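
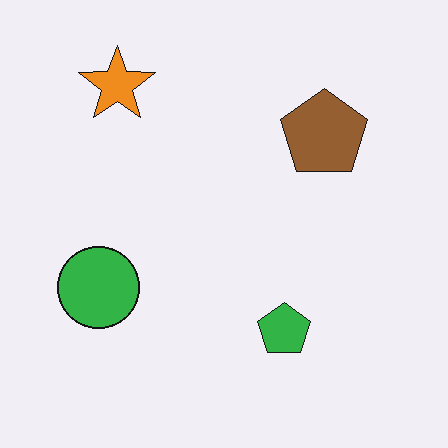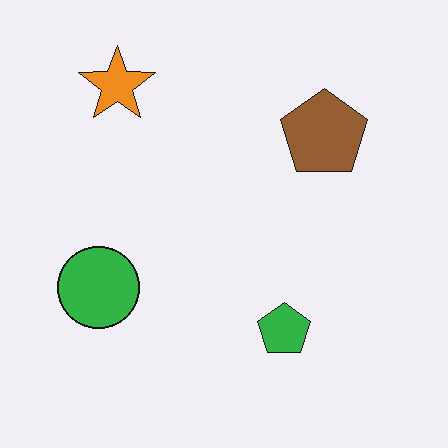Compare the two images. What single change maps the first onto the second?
The image was given moderate JPEG compression.

Blocky 8×8 compression artifacts appear around shape edges and the flat background shows ringing — characteristic JPEG degradation.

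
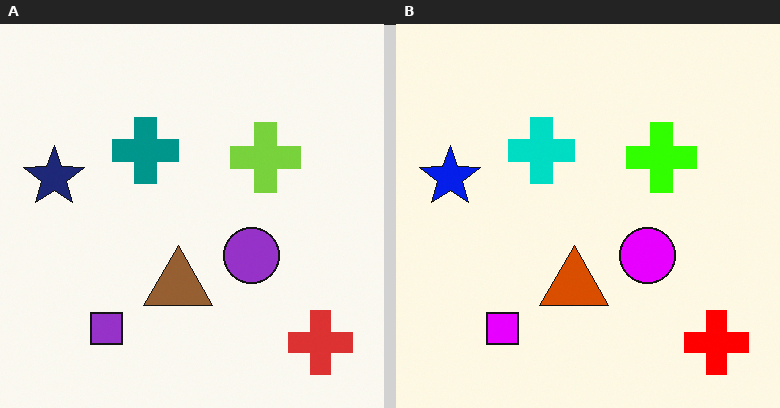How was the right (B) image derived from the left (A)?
It was heavily oversaturated.

All colors are more vivid — a global saturation change.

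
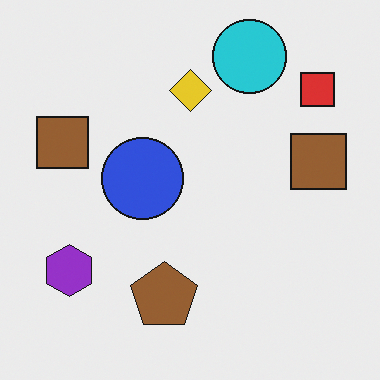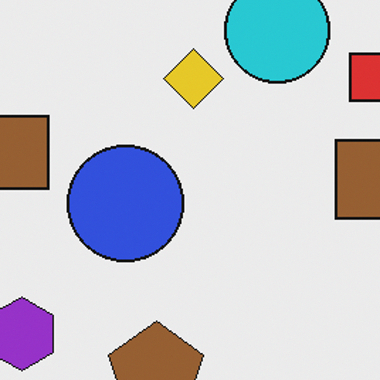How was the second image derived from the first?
Cropped to a modestly smaller region and rescaled.

The visible shapes are larger and the field of view is narrower; shapes near the original edges may be partly or wholly outside the frame — a crop-and-rescale.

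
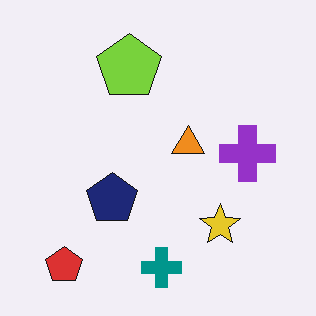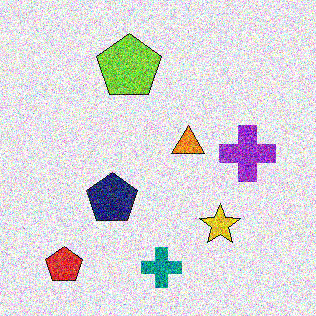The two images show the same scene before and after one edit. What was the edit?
The transformation is: degraded with strong gaussian noise.

Random speckle covers the whole image, including the flat background.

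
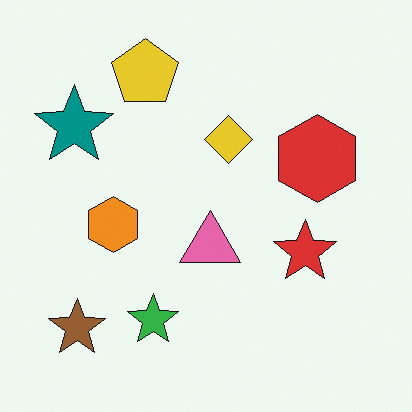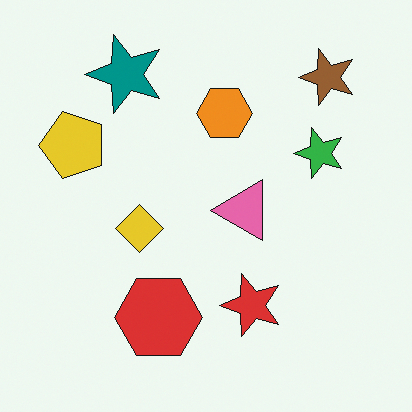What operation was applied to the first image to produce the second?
The image was transposed (reflected across the top-left ↔ bottom-right diagonal).

Shapes have swapped their row and column positions — what was in the top-right is now in the bottom-left — a diagonal reflection.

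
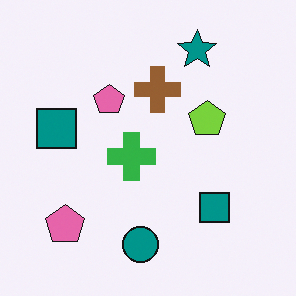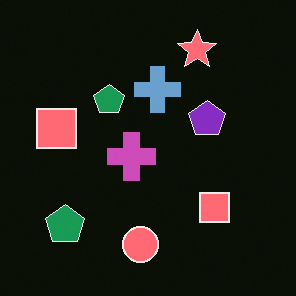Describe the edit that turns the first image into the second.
The second image is the first color-inverted (negative).

The light background has become dark and every shape's color is its complement — a photographic negative.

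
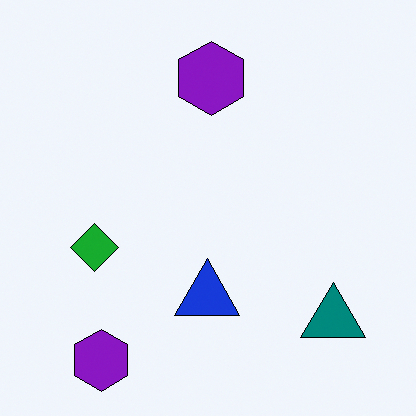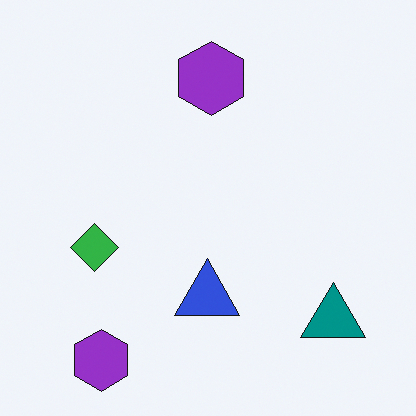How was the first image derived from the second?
Given slightly increased contrast.

Tones are pushed away from mid-grey across the whole image — a global contrast change.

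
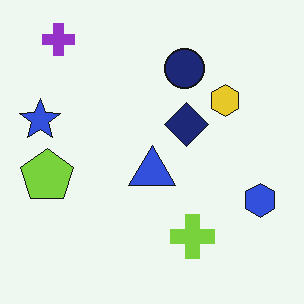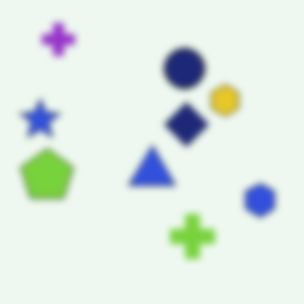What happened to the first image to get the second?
The transformation is: moderately blurred.

Shape edges and outlines are uniformly softened across the whole image.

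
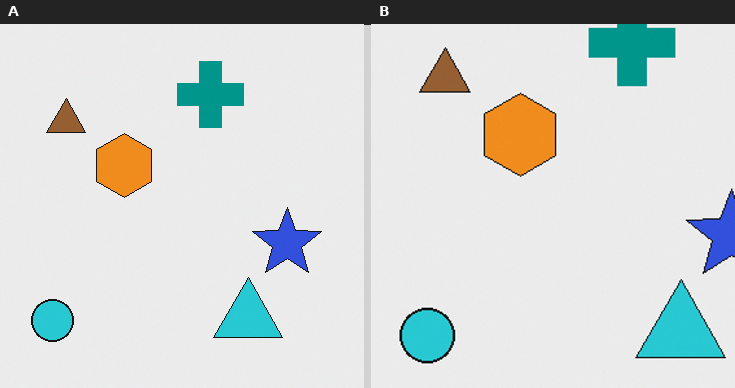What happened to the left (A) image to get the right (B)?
It was cropped slightly and scaled back up.

The visible shapes are larger and the field of view is narrower; shapes near the original edges may be partly or wholly outside the frame — a crop-and-rescale.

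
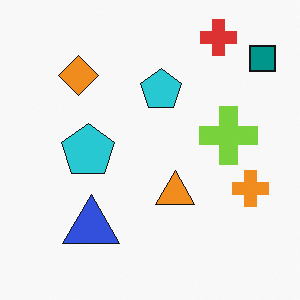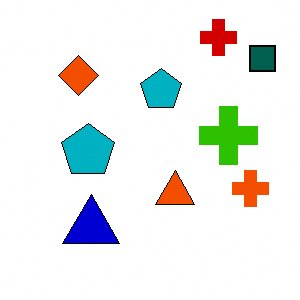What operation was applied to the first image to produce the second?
This is the original image given much higher contrast.

Tones are pushed away from mid-grey across the whole image — a global contrast change.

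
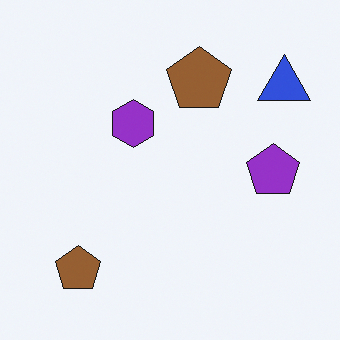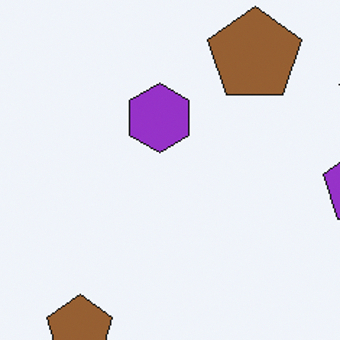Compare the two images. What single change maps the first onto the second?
Cropped to a modestly smaller region and rescaled.

The visible shapes are larger and the field of view is narrower; shapes near the original edges may be partly or wholly outside the frame — a crop-and-rescale.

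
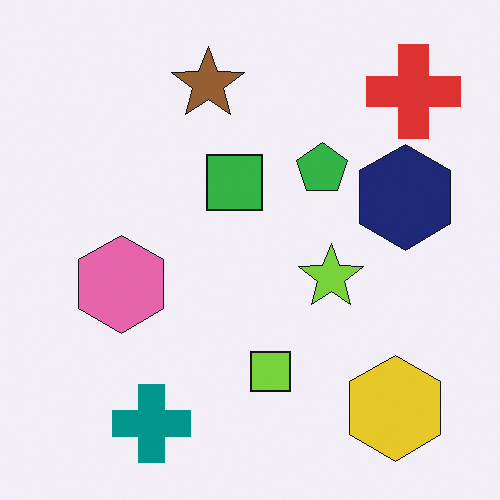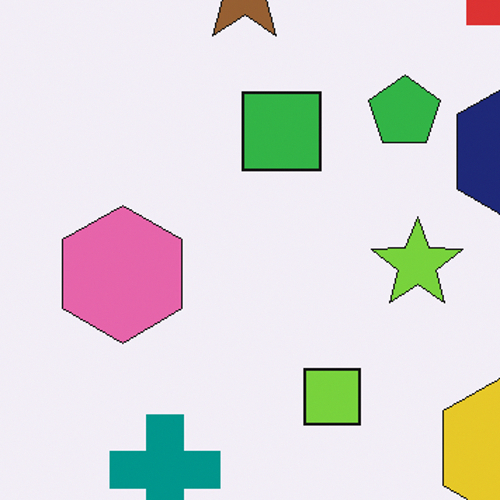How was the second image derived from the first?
Cropped slightly and scaled back up.

The visible shapes are larger and the field of view is narrower; shapes near the original edges may be partly or wholly outside the frame — a crop-and-rescale.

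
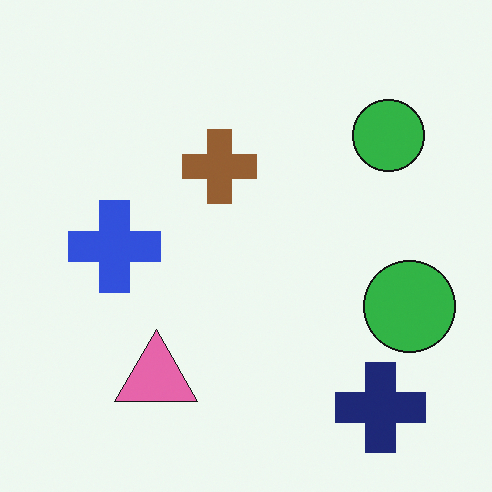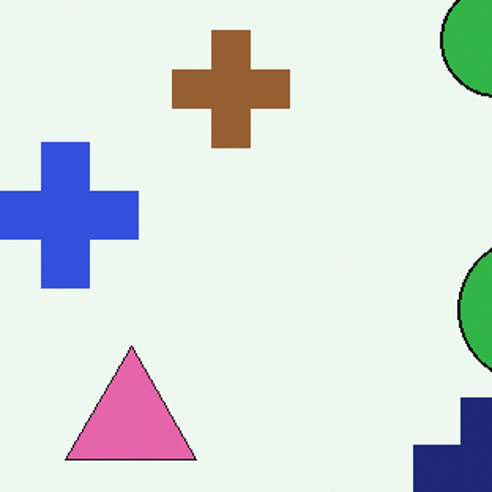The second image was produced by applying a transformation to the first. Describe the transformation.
It was cropped slightly and scaled back up.

The visible shapes are larger and the field of view is narrower; shapes near the original edges may be partly or wholly outside the frame — a crop-and-rescale.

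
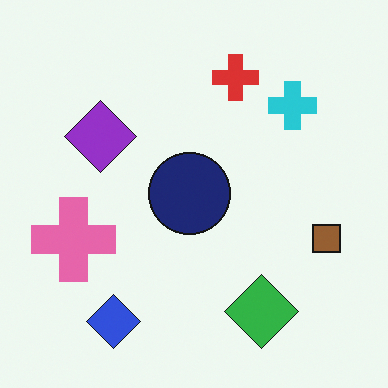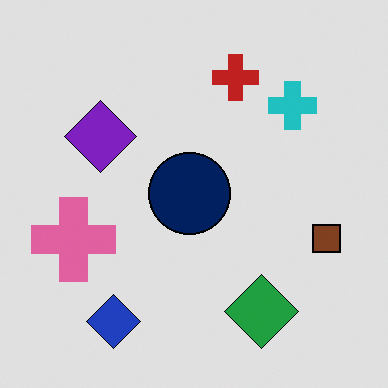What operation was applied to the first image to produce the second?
It was moderately posterized.

Each flat color has snapped to a coarser quantized level — most visibly, the near-white background has dropped to a flat grey.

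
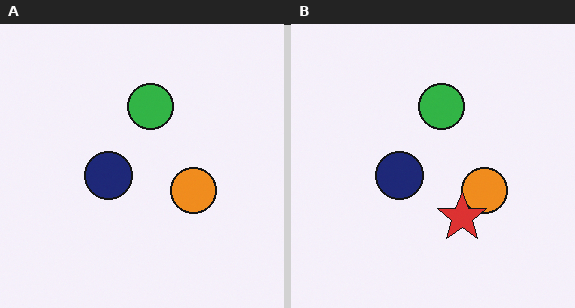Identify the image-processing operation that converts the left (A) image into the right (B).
The transformation is: overlaid with an additional red star.

A red star appears in the right (B) image that is absent from the left (A).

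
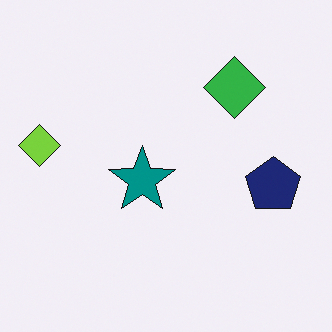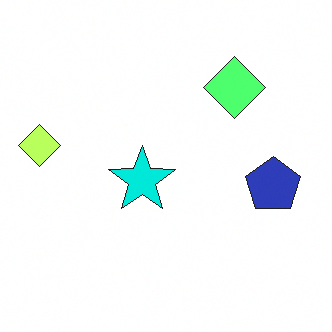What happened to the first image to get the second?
The transformation is: noticeably brightened.

Every pixel — background and shapes alike — is uniformly brightened.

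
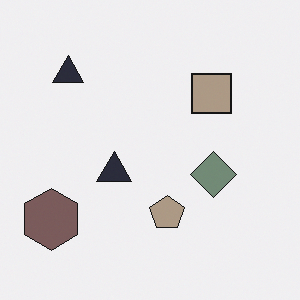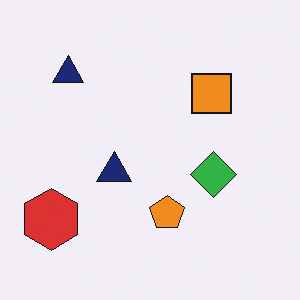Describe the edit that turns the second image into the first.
It was made much more muted (saturation change).

All colors are more muted and greyish — a global saturation change.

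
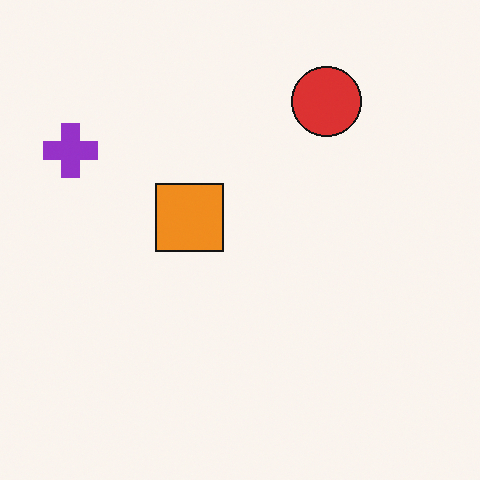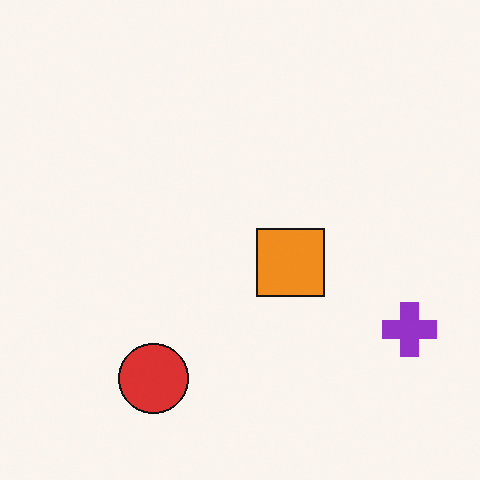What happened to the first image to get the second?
The second image is the first rotated 180°.

The purple cross sits in the top-left of the first image and the bottom-right of the second — consistent with a whole-image 180° rotation.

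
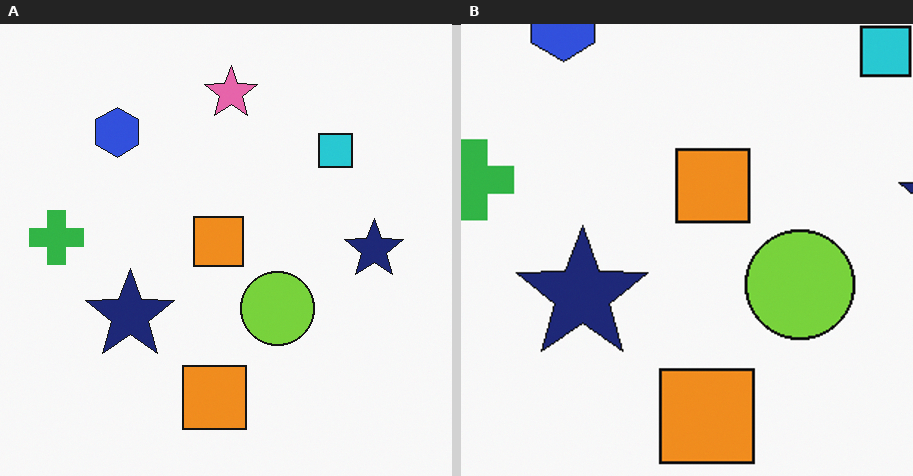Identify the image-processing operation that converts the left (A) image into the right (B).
The image was cropped to a modestly smaller region and rescaled.

The visible shapes are larger and the field of view is narrower; shapes near the original edges may be partly or wholly outside the frame — a crop-and-rescale.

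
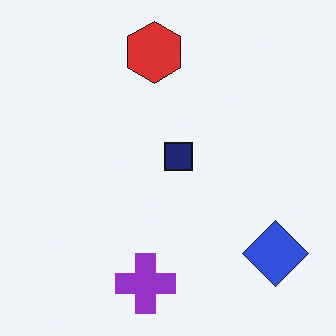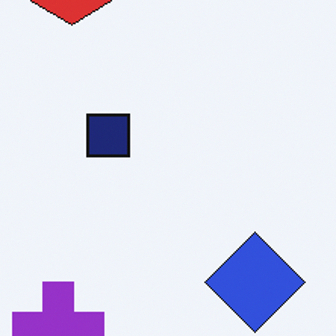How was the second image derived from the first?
It was cropped slightly and scaled back up.

The visible shapes are larger and the field of view is narrower; shapes near the original edges may be partly or wholly outside the frame — a crop-and-rescale.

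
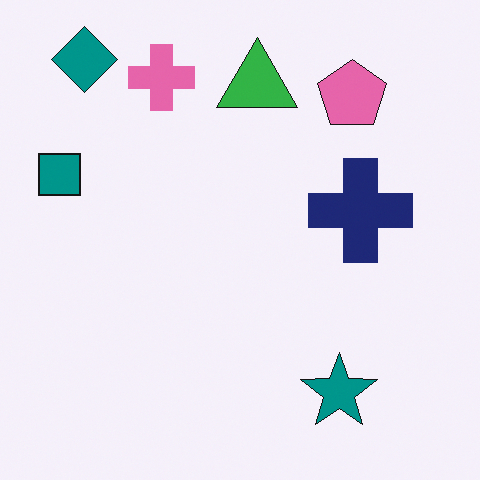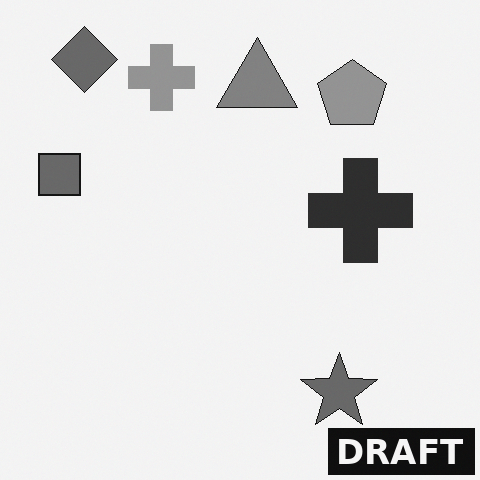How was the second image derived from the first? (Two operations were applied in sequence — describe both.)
Converted to grayscale, then watermarked with the text "DRAFT" in the lower-right corner.

All color is removed — every shape is now a shade of grey. A dark label reading "DRAFT" appears in the lower-right corner.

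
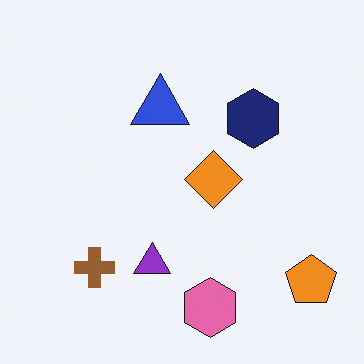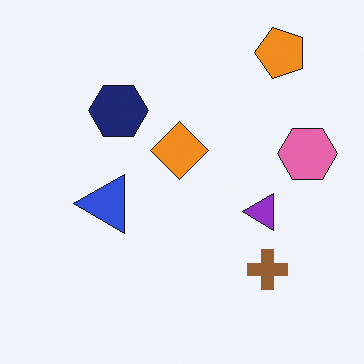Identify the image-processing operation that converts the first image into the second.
Rotated 90° counter-clockwise.

The orange pentagon sits in the bottom-right of the first image and the top-right of the second — consistent with a whole-image 90° counter-clockwise rotation.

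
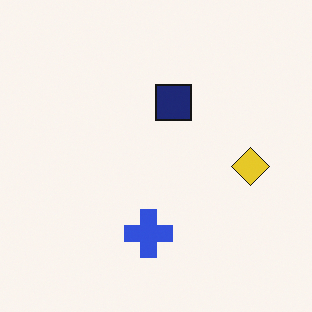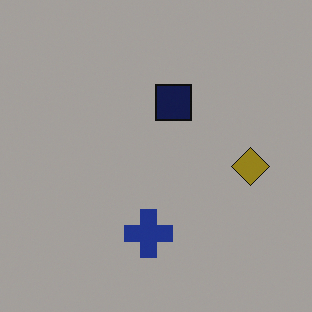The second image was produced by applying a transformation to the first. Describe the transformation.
The second image is the first substantially darkened.

Every pixel — background and shapes alike — is uniformly darkened.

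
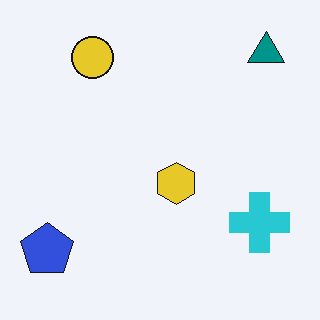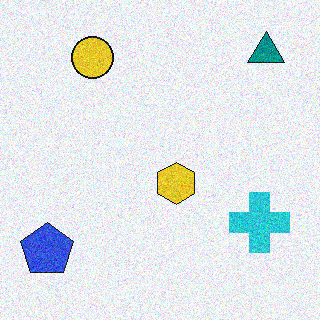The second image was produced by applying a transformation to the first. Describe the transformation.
The image was degraded with moderate additive noise.

Random speckle covers the whole image, including the flat background.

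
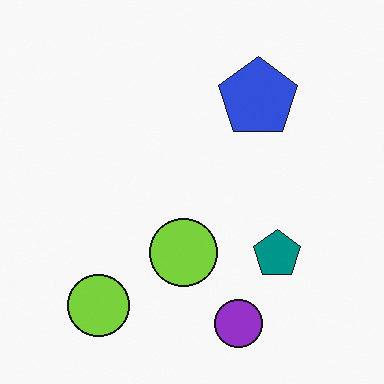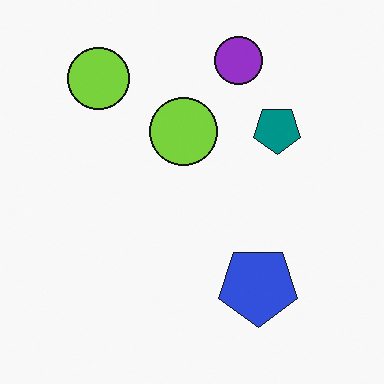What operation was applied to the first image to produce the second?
Flipped vertically (top ↔ bottom).

The purple circle is in the bottom of the first image and the top of the second — shapes on opposite sides of the horizontal midline have swapped in a mirror flip.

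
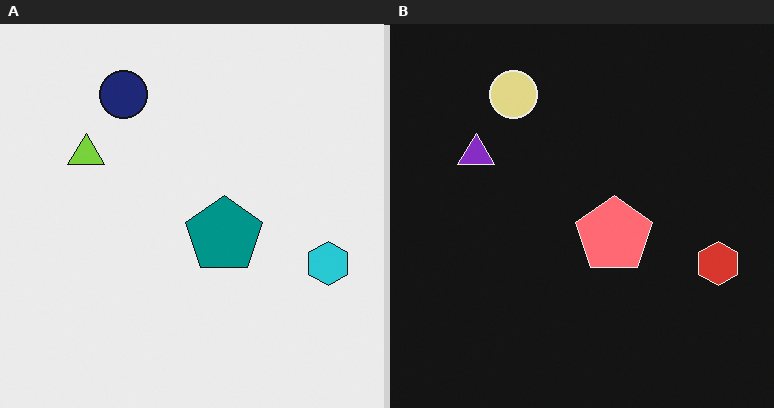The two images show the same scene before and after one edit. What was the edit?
The image was color-inverted (negative).

The light background has become dark and every shape's color is its complement — a photographic negative.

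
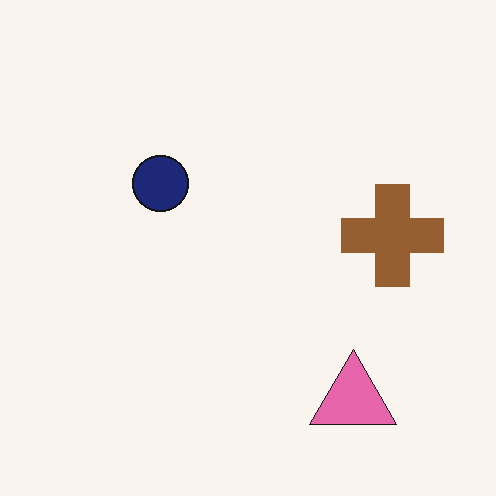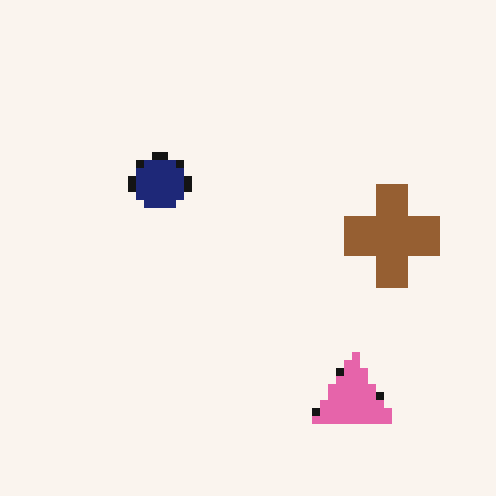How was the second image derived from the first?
Moderately pixelated.

Shapes are reduced to large square blocks; fine edges and outlines are lost — a downscale-then-upscale (mosaic) effect.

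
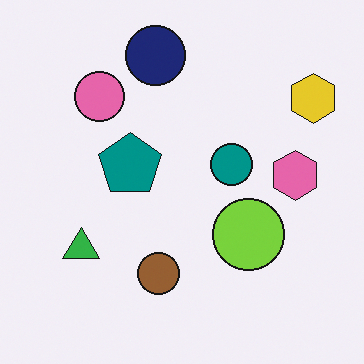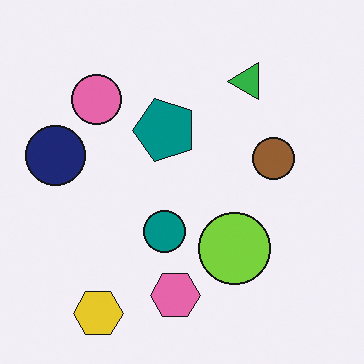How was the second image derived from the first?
The transformation is: transposed (reflected across the top-left ↔ bottom-right diagonal).

Shapes have swapped their row and column positions — what was in the top-right is now in the bottom-left — a diagonal reflection.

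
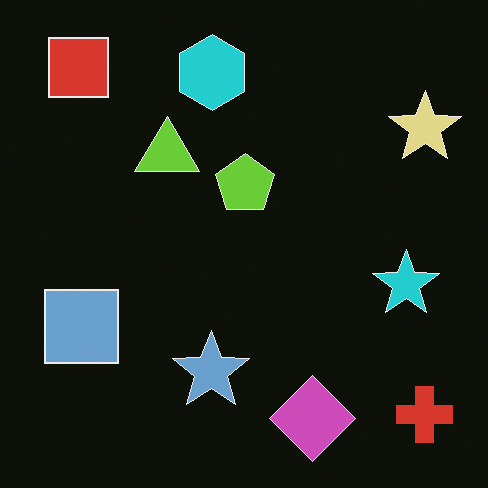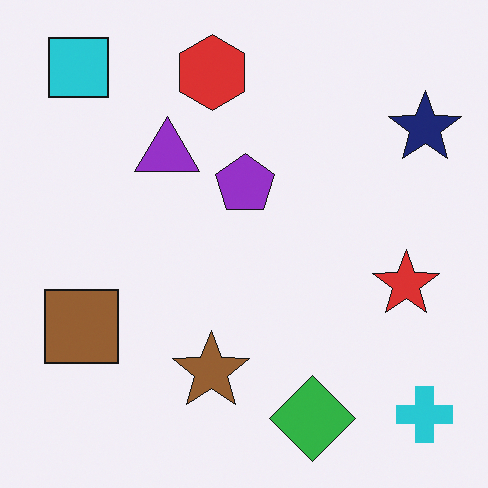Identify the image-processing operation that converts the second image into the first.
The first image is the second color-inverted (negative).

The light background has become dark and every shape's color is its complement — a photographic negative.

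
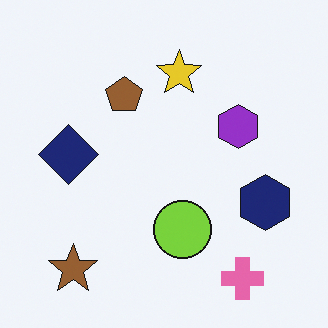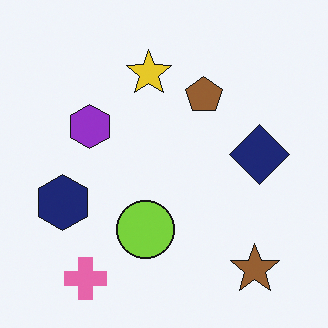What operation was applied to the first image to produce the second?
The transformation is: flipped horizontally (left ↔ right).

The navy hexagon is in the right of the first image and the left of the second — shapes on opposite sides of the vertical midline have swapped in a mirror flip.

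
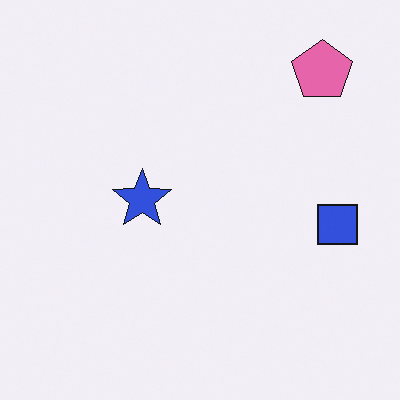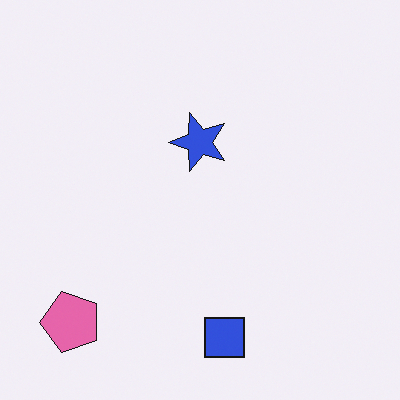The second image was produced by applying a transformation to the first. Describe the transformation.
The image was transposed (reflected across the top-left ↔ bottom-right diagonal).

Shapes have swapped their row and column positions — what was in the top-right is now in the bottom-left — a diagonal reflection.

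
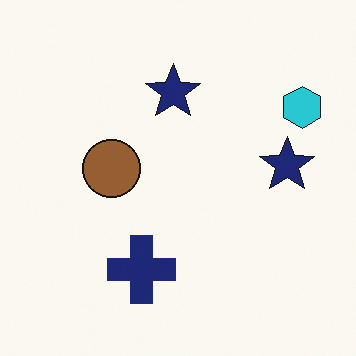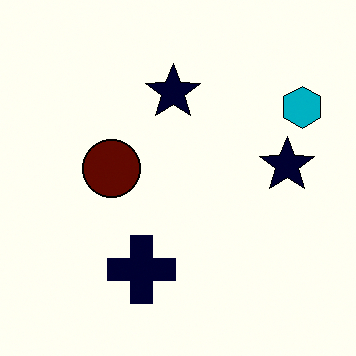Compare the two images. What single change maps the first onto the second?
It was boosted in contrast.

Tones are pushed away from mid-grey across the whole image — a global contrast change.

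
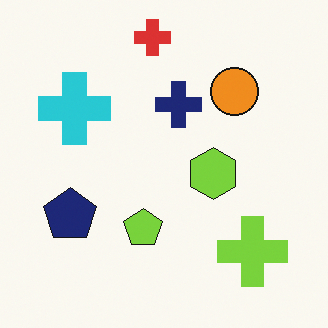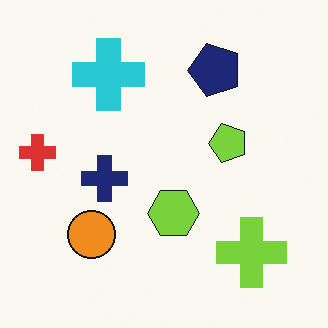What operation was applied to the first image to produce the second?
The second image is the first transposed (reflected across the top-left ↔ bottom-right diagonal).

Shapes have swapped their row and column positions — what was in the top-right is now in the bottom-left — a diagonal reflection.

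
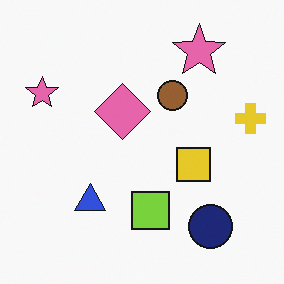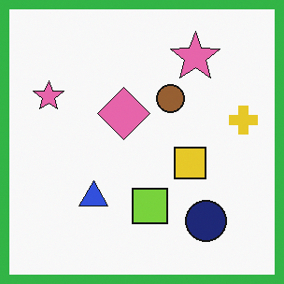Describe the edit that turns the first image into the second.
The image was framed with a green border.

A solid green frame runs around the edge of the second image, with the content slightly shrunk inside it.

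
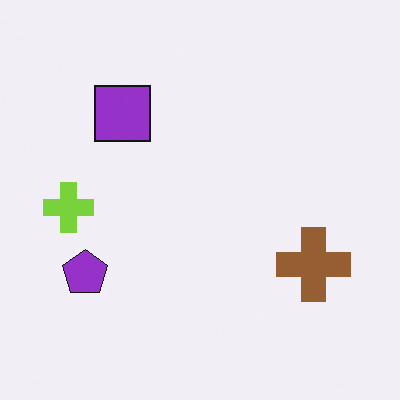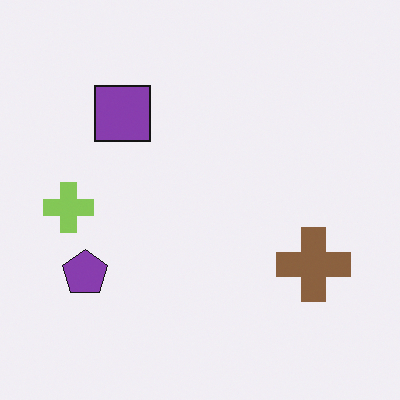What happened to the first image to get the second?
This is the original image slightly desaturated.

All colors are more muted and greyish — a global saturation change.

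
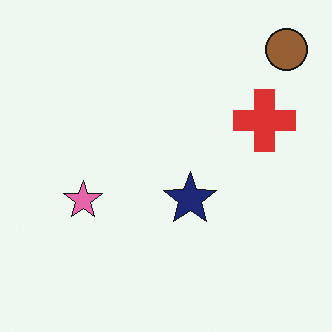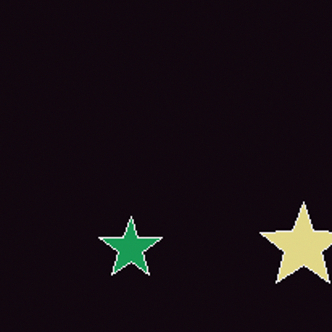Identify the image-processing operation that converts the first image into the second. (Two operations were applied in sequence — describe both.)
The image was color-inverted (negative), then cropped to a modestly smaller region and rescaled.

The light background has become dark and every shape's color is its complement — a photographic negative. The visible shapes are larger and the field of view is narrower; shapes near the original edges may be partly or wholly outside the frame — a crop-and-rescale.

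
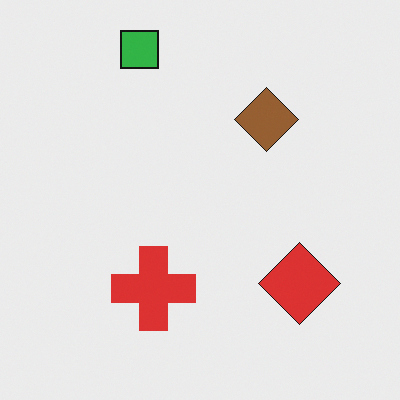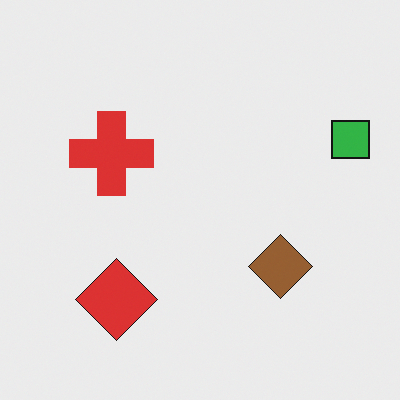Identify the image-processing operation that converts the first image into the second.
The image was rotated 90° clockwise.

The green square sits in the top of the first image and the right of the second — consistent with a whole-image 90° clockwise rotation.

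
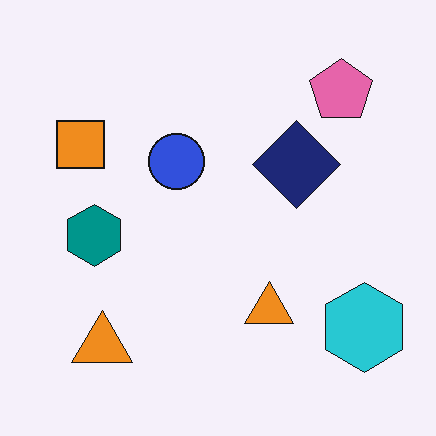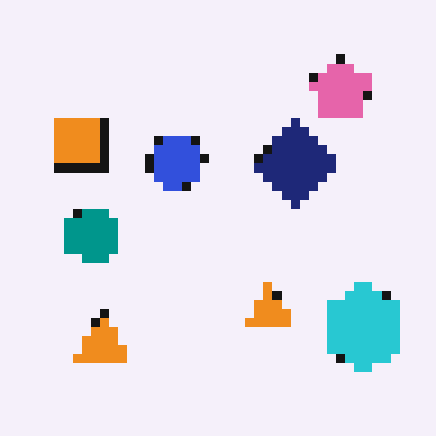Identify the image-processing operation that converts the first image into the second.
The second image is the first coarsely pixelated.

Shapes are reduced to large square blocks; fine edges and outlines are lost — a downscale-then-upscale (mosaic) effect.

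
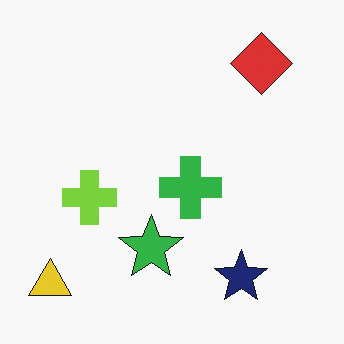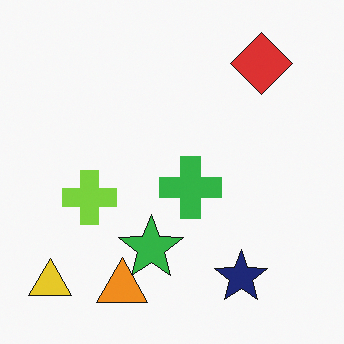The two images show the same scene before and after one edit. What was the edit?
The transformation is: overlaid with an additional orange triangle.

An orange triangle appears in the second image that is absent from the first.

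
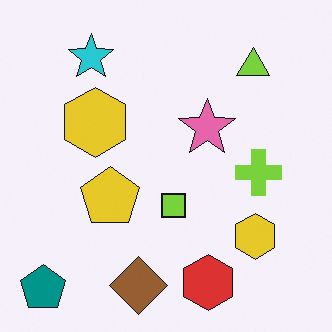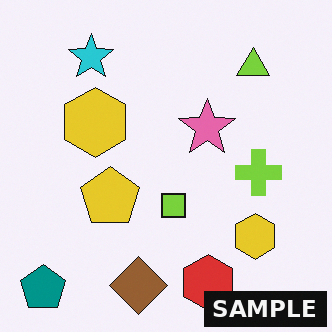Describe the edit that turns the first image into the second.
This is the original image watermarked with the text "SAMPLE" in the lower-right corner.

A dark label reading "SAMPLE" appears in the lower-right corner.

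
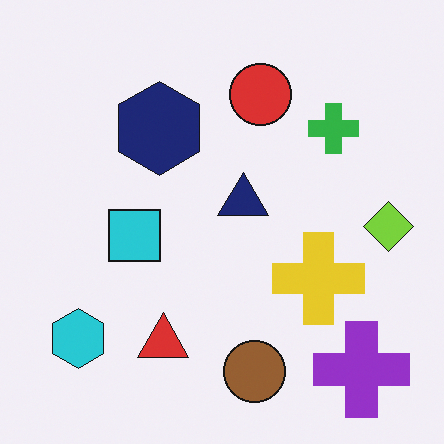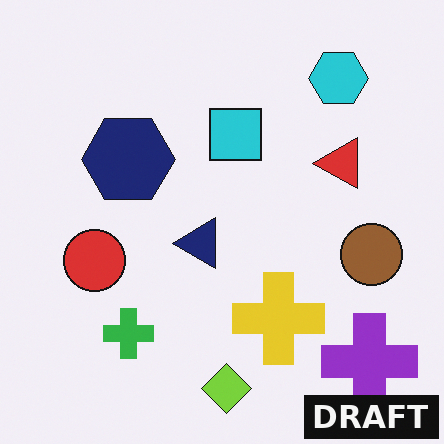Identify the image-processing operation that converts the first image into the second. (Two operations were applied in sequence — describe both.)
The transformation is: transposed (reflected across the top-left ↔ bottom-right diagonal), then watermarked with the text "DRAFT" in the lower-right corner.

Shapes have swapped their row and column positions — what was in the top-right is now in the bottom-left — a diagonal reflection. A dark label reading "DRAFT" appears in the lower-right corner.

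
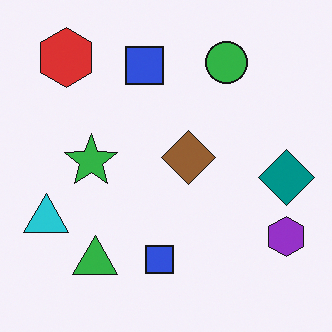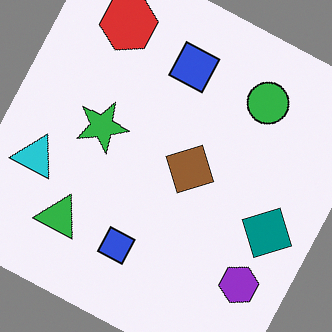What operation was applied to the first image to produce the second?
It was rotated clockwise by a clearly visible amount.

Every shape is tilted by the same angle and the image corners show triangular fill wedges — a whole-image rotation by a non-right angle.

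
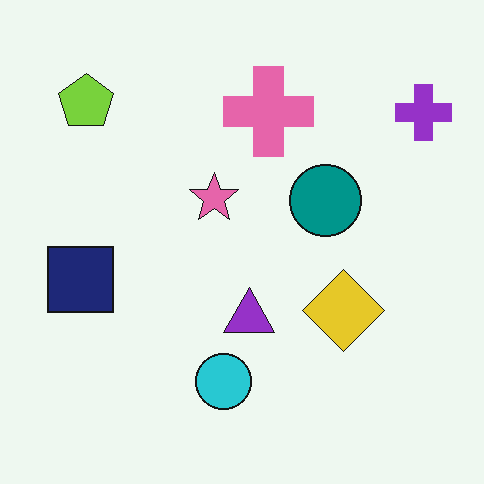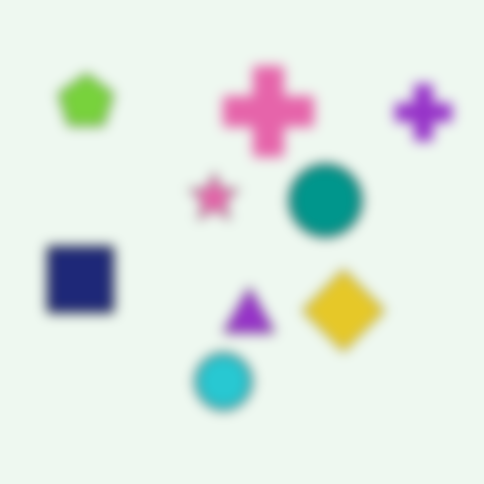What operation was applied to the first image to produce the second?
This is the original image heavily blurred.

Shape edges and outlines are uniformly softened across the whole image.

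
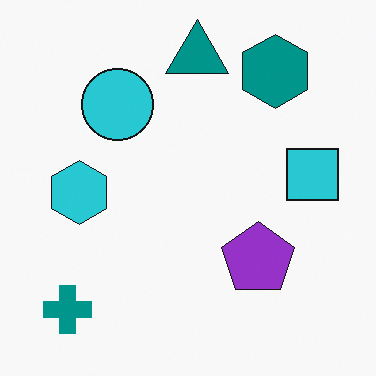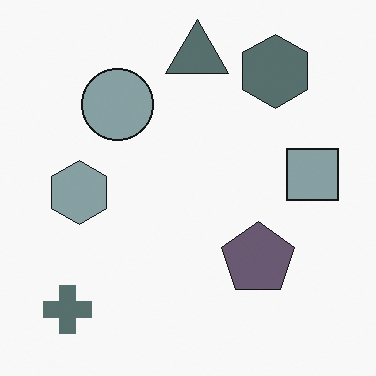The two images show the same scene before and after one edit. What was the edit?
It was heavily desaturated.

All colors are more muted and greyish — a global saturation change.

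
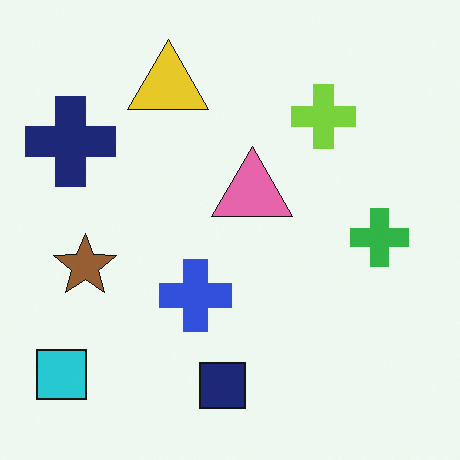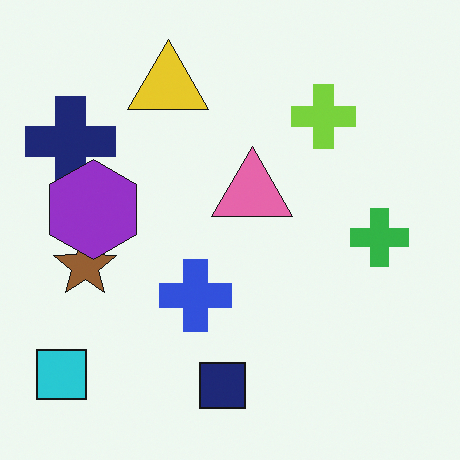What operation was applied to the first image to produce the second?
The transformation is: overlaid with an additional purple hexagon.

A purple hexagon appears in the second image that is absent from the first.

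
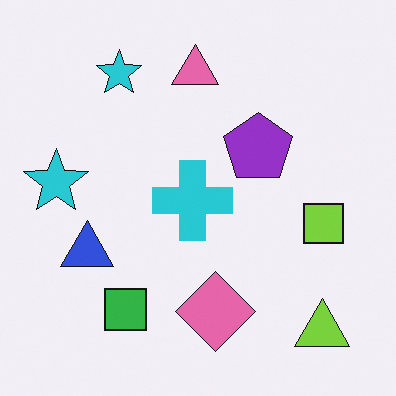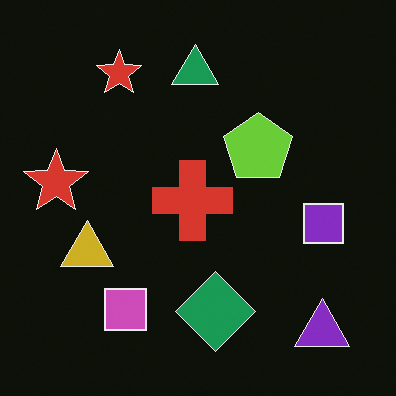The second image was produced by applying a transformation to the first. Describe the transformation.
The transformation is: color-inverted (negative).

The light background has become dark and every shape's color is its complement — a photographic negative.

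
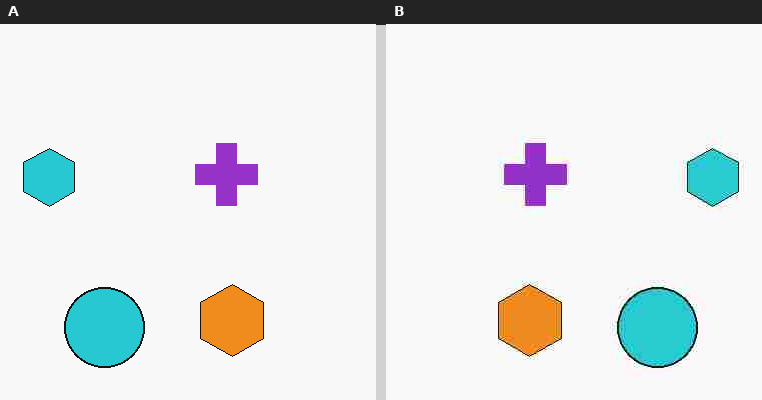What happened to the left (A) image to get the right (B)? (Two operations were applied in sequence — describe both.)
The right (B) image is the left (A) flipped horizontally (left ↔ right), then degraded with heavy JPEG compression.

The cyan hexagon is in the left of the left (A) image and the right of the right (B) — shapes on opposite sides of the vertical midline have swapped in a mirror flip. Blocky 8×8 compression artifacts appear around shape edges and the flat background shows ringing — characteristic JPEG degradation.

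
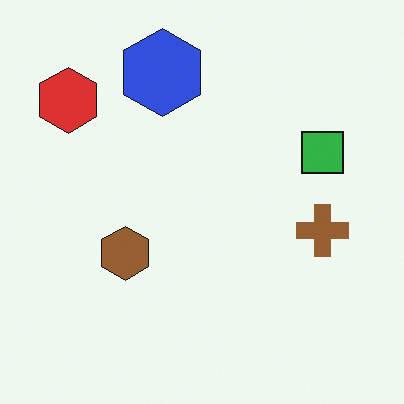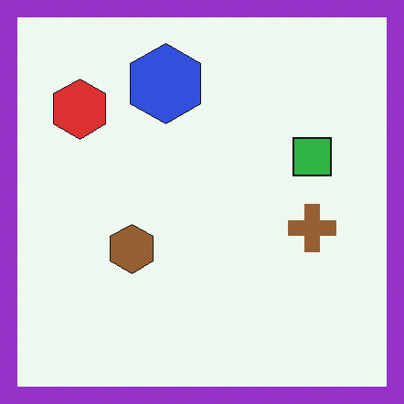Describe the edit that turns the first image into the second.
This is the original image framed with a purple border.

A solid purple frame runs around the edge of the second image, with the content slightly shrunk inside it.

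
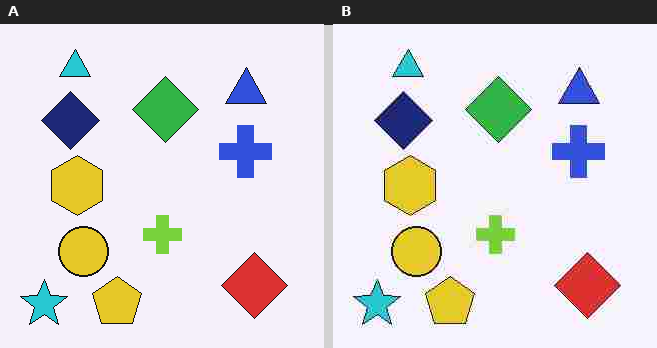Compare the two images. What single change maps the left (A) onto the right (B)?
Heavily JPEG-compressed with obvious blocking artifacts.

Blocky 8×8 compression artifacts appear around shape edges and the flat background shows ringing — characteristic JPEG degradation.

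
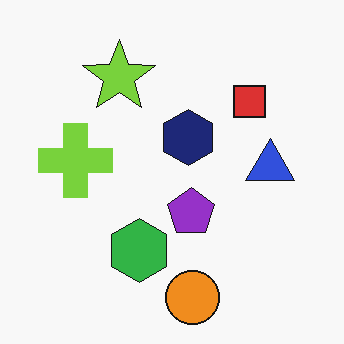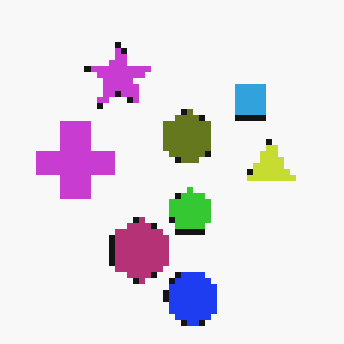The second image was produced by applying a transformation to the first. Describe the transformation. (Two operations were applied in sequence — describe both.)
This is the original image hue-shifted by a large amount, then moderately pixelated.

Every shape's color has rotated by the same amount around the hue wheel — a uniform hue shift. Shapes are reduced to large square blocks; fine edges and outlines are lost — a downscale-then-upscale (mosaic) effect.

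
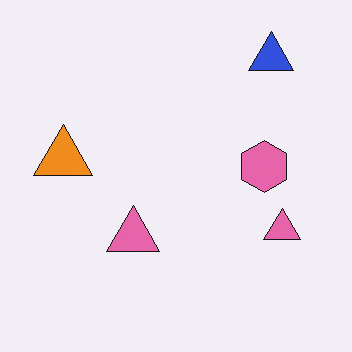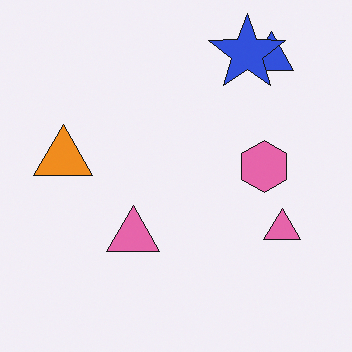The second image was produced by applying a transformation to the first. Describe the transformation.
The image was overlaid with an additional blue star.

A blue star appears in the second image that is absent from the first.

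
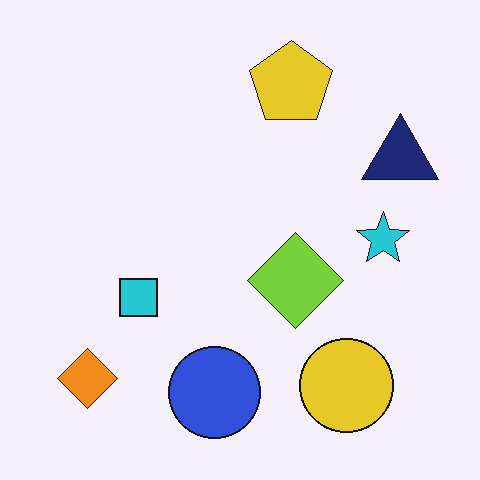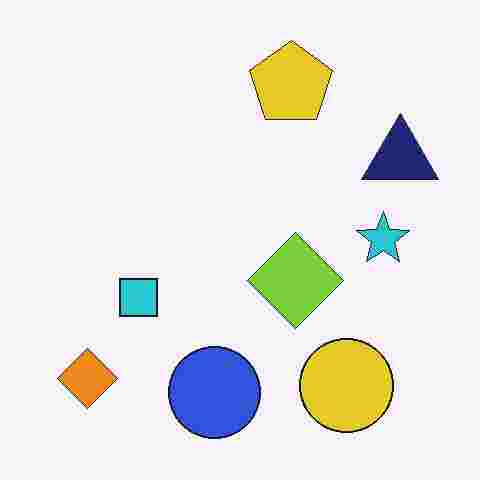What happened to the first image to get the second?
Heavily JPEG-compressed with obvious blocking artifacts.

Blocky 8×8 compression artifacts appear around shape edges and the flat background shows ringing — characteristic JPEG degradation.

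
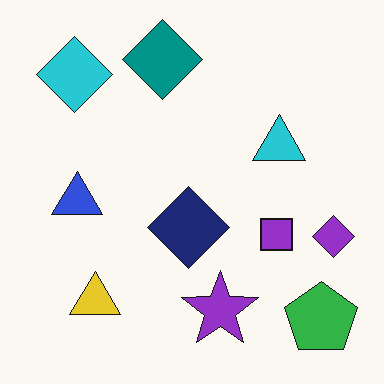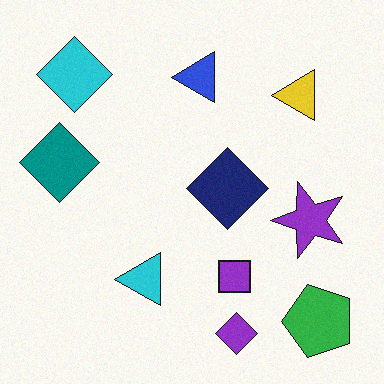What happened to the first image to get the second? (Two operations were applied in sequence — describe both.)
The second image is the first degraded with light additive noise, then transposed (reflected across the top-left ↔ bottom-right diagonal).

Random speckle covers the whole image, including the flat background. Shapes have swapped their row and column positions — what was in the top-right is now in the bottom-left — a diagonal reflection.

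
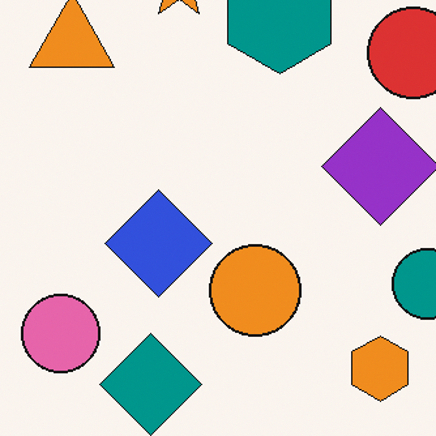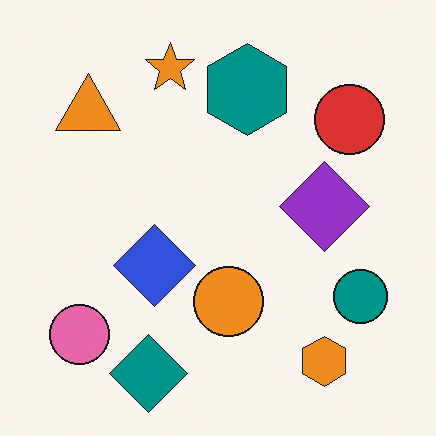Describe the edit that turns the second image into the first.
The image was cropped to a modestly smaller region and rescaled.

The visible shapes are larger and the field of view is narrower; shapes near the original edges may be partly or wholly outside the frame — a crop-and-rescale.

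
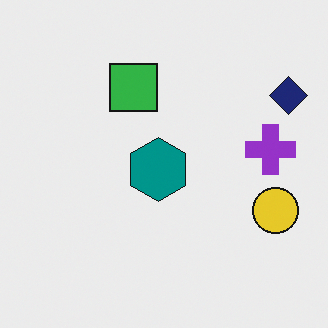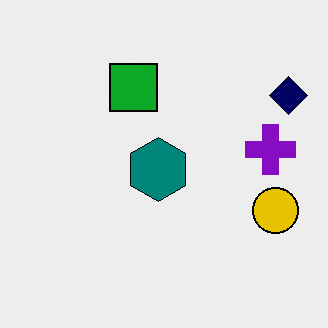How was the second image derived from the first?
This is the original image given slightly increased contrast.

Tones are pushed away from mid-grey across the whole image — a global contrast change.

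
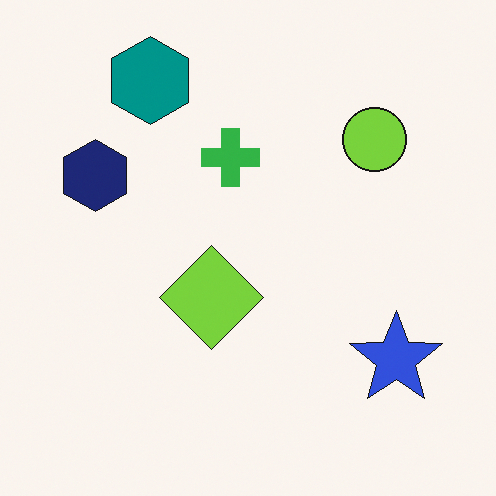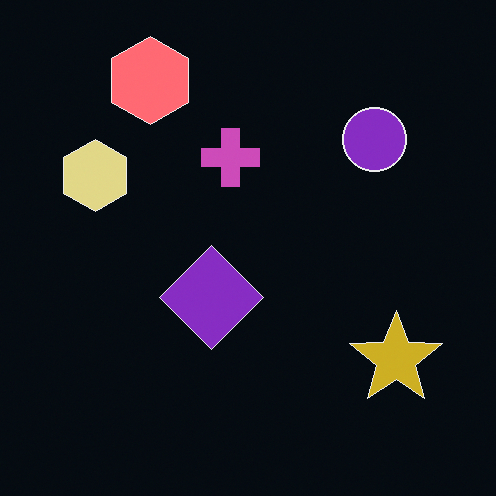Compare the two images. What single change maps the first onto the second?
This is the original image color-inverted (negative).

The light background has become dark and every shape's color is its complement — a photographic negative.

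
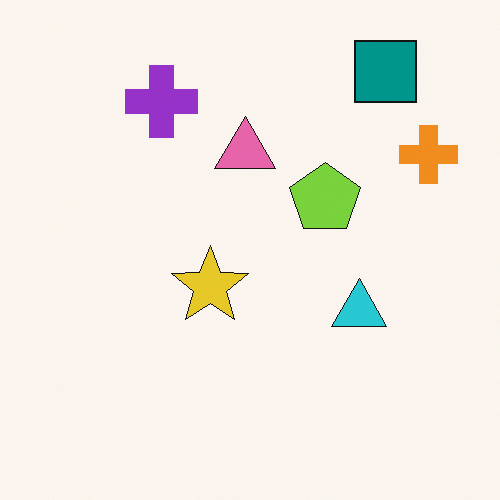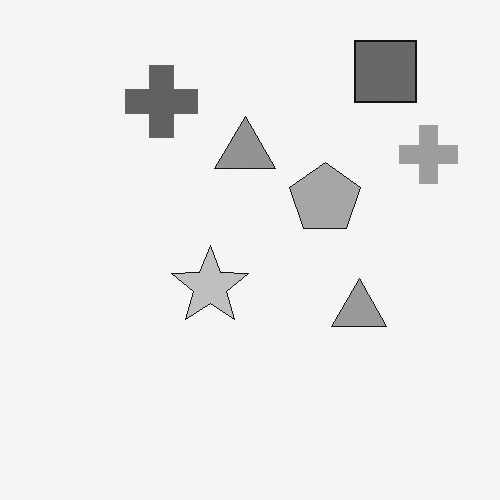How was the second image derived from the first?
Converted to grayscale.

All color is removed — every shape is now a shade of grey.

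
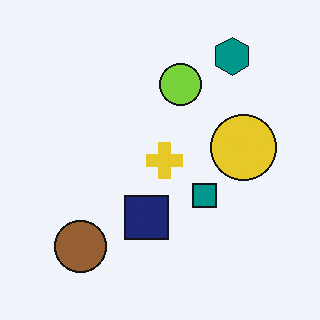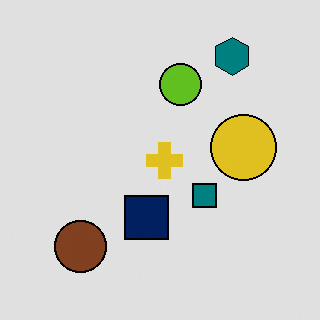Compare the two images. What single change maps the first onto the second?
This is the original image posterized to a reduced palette.

Each flat color has snapped to a coarser quantized level — most visibly, the near-white background has dropped to a flat grey.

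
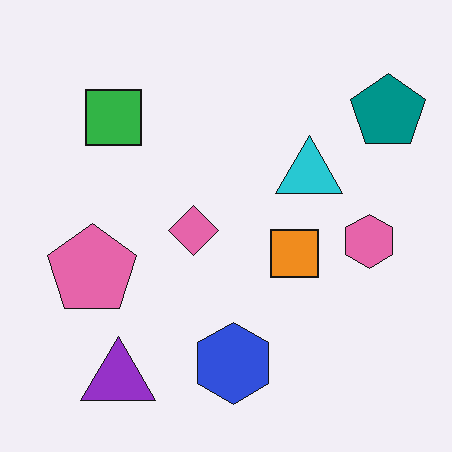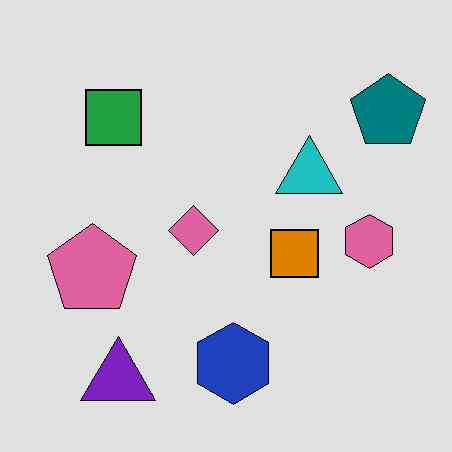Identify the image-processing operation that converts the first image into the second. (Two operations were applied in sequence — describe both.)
The image was posterized to a reduced palette, then JPEG-compressed with visible artifacts.

Each flat color has snapped to a coarser quantized level — most visibly, the near-white background has dropped to a flat grey. Blocky 8×8 compression artifacts appear around shape edges and the flat background shows ringing — characteristic JPEG degradation.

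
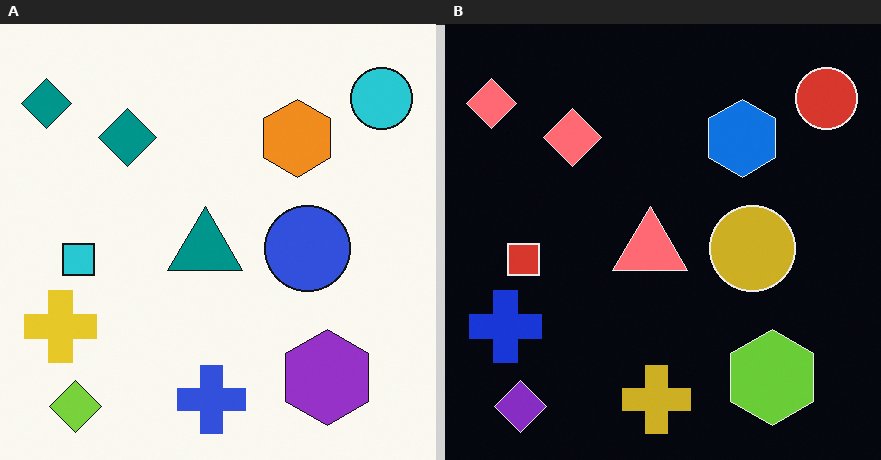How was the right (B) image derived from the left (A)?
The right (B) image is the left (A) color-inverted (negative).

The light background has become dark and every shape's color is its complement — a photographic negative.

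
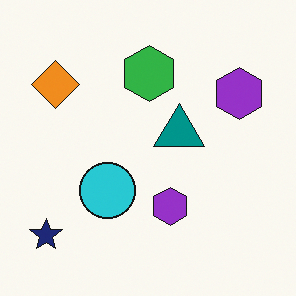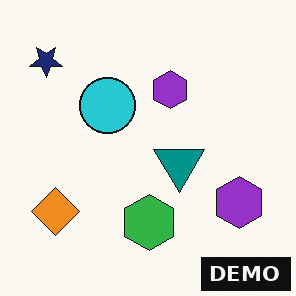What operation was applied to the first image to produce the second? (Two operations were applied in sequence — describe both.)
The second image is the first flipped vertically (top ↔ bottom), then watermarked with the text "DEMO" in the lower-right corner.

The navy star is in the bottom-left of the first image and the top-left of the second — shapes on opposite sides of the horizontal midline have swapped in a mirror flip. A dark label reading "DEMO" appears in the lower-right corner.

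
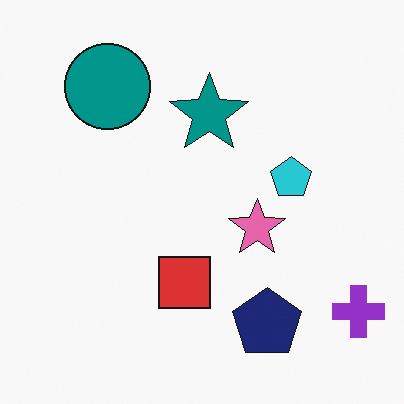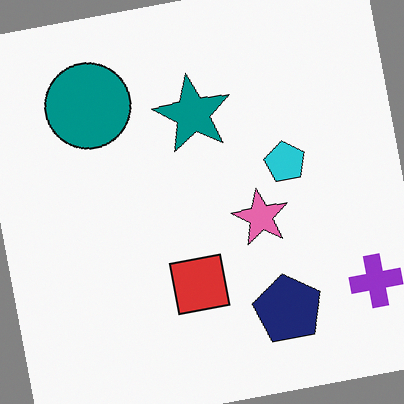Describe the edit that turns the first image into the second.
The transformation is: rotated counter-clockwise by a slight angle.

Every shape is tilted by the same angle and the image corners show triangular fill wedges — a whole-image rotation by a non-right angle.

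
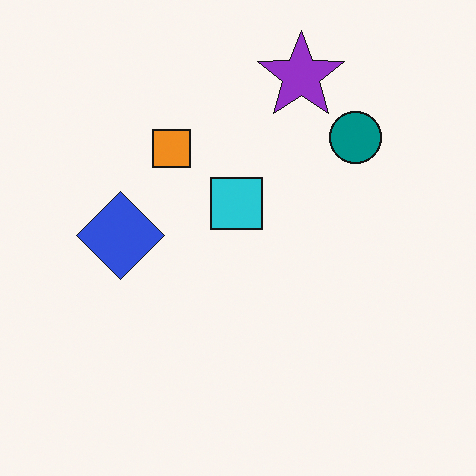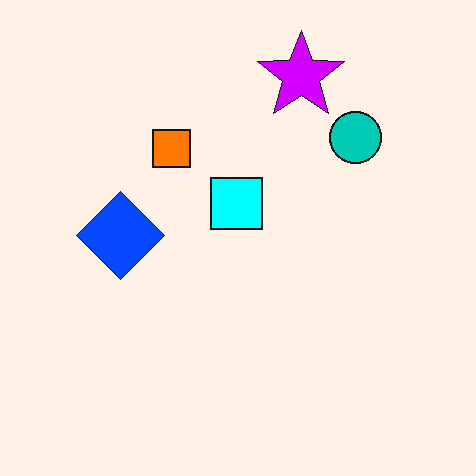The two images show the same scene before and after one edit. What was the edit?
The transformation is: heavily oversaturated.

All colors are more vivid — a global saturation change.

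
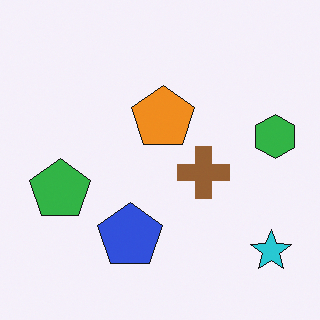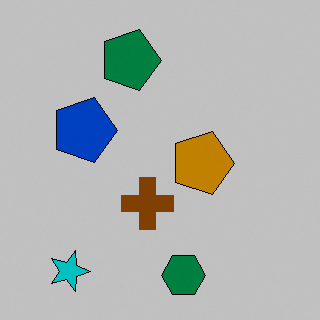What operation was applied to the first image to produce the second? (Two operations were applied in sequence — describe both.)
It was heavily posterized to just a handful of flat colors, then rotated 90° clockwise.

Each flat color has snapped to a coarser quantized level — most visibly, the near-white background has dropped to a flat grey. The cyan star sits in the bottom-right of the first image and the bottom-left of the second — consistent with a whole-image 90° clockwise rotation.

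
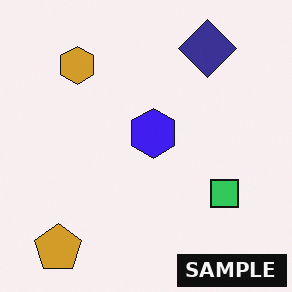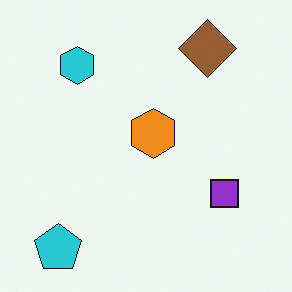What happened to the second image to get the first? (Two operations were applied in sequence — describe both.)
The first image is the second hue-shifted through roughly half the color wheel, then watermarked with the text "SAMPLE" in the lower-right corner.

Every shape's color has rotated by the same amount around the hue wheel — a uniform hue shift. A dark label reading "SAMPLE" appears in the lower-right corner.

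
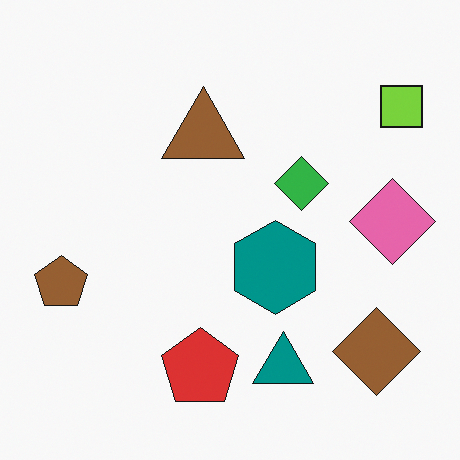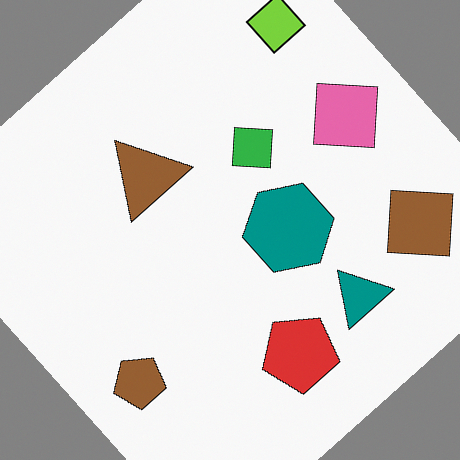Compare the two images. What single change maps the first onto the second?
The transformation is: rotated counter-clockwise by a large amount — several tens of degrees.

Every shape is tilted by the same angle and the image corners show triangular fill wedges — a whole-image rotation by a non-right angle.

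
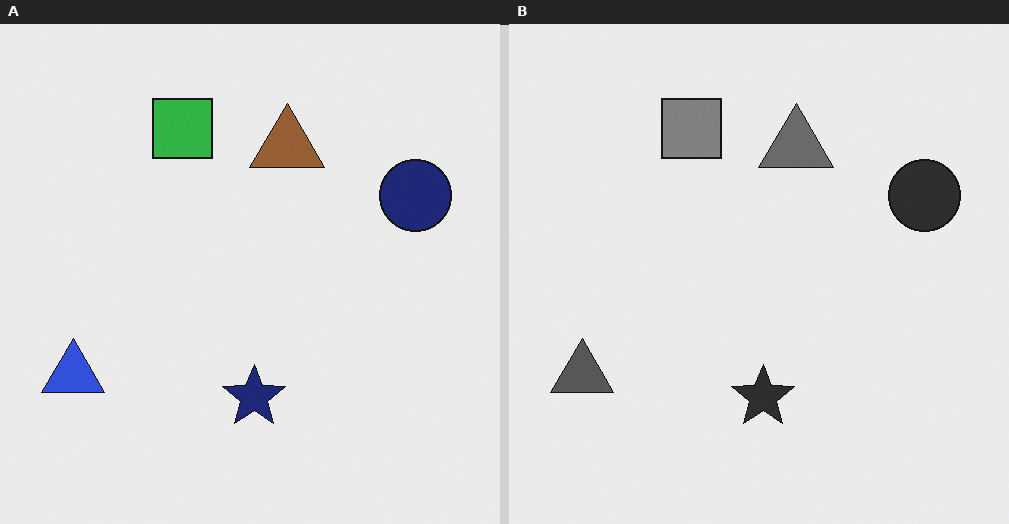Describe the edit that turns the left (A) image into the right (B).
It was converted to grayscale.

All color is removed — every shape is now a shade of grey.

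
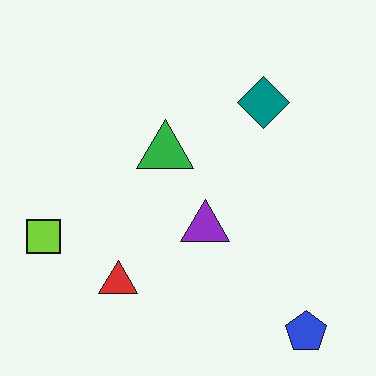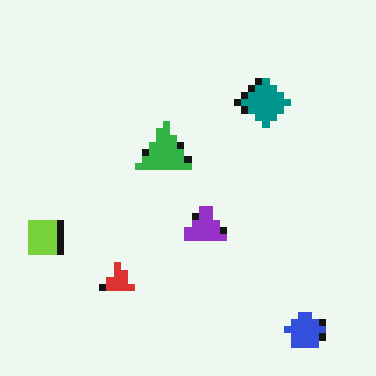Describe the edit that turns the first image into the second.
The image was pixelated into visible square blocks.

Shapes are reduced to large square blocks; fine edges and outlines are lost — a downscale-then-upscale (mosaic) effect.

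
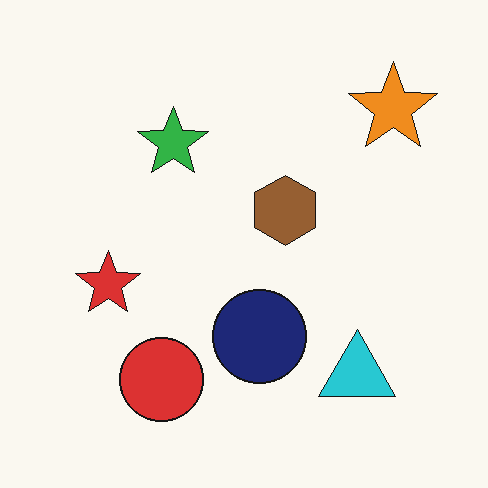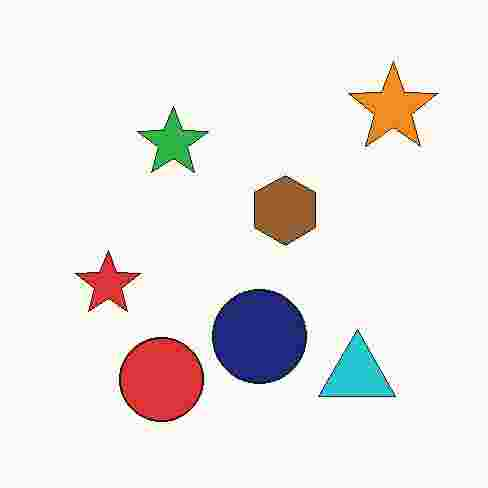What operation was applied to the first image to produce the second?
It was degraded with heavy JPEG compression.

Blocky 8×8 compression artifacts appear around shape edges and the flat background shows ringing — characteristic JPEG degradation.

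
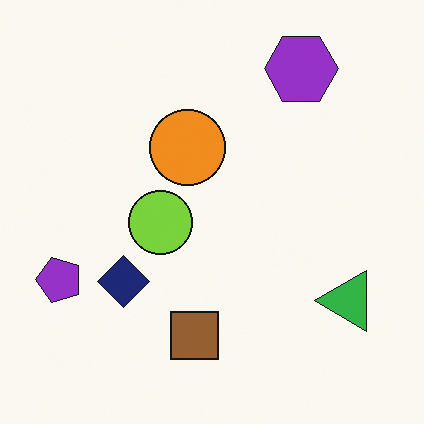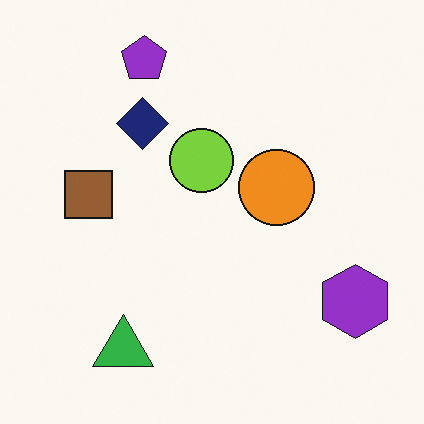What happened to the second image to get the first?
The first image is the second rotated 90° counter-clockwise.

The purple hexagon sits in the bottom-right of the second image and the top-right of the first — consistent with a whole-image 90° counter-clockwise rotation.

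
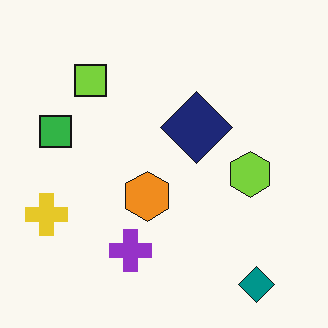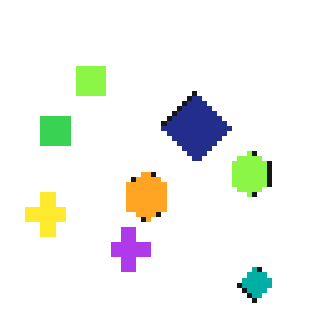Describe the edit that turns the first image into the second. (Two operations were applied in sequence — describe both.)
It was mildly pixelated, then slightly brightened.

Shapes are reduced to large square blocks; fine edges and outlines are lost — a downscale-then-upscale (mosaic) effect. Every pixel — background and shapes alike — is uniformly brightened.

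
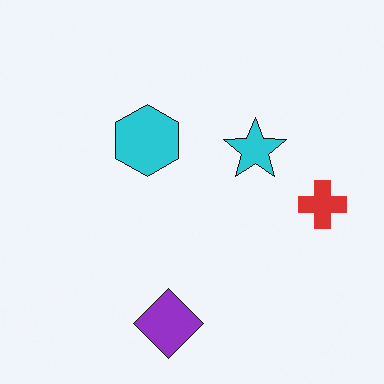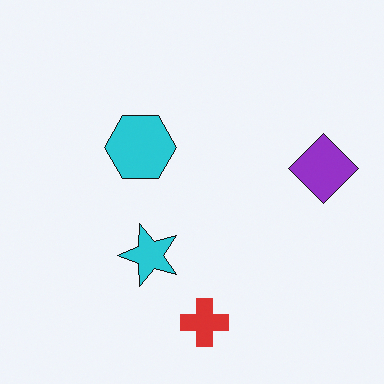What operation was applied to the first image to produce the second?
It was transposed (reflected across the top-left ↔ bottom-right diagonal).

Shapes have swapped their row and column positions — what was in the top-right is now in the bottom-left — a diagonal reflection.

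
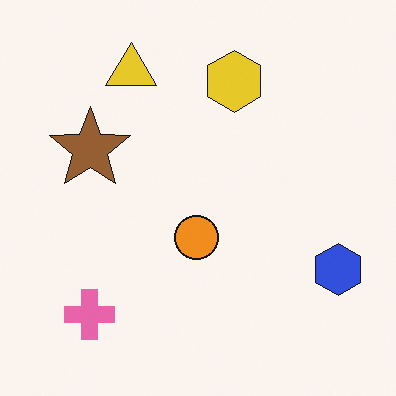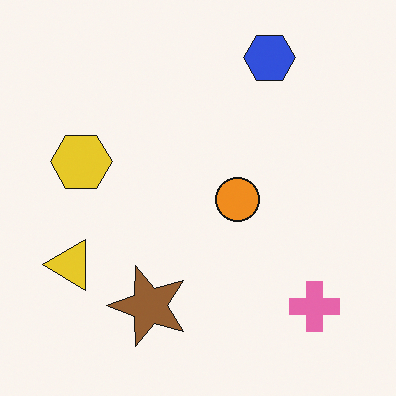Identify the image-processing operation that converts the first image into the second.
It was rotated 90° counter-clockwise.

The pink cross sits in the bottom-left of the first image and the bottom-right of the second — consistent with a whole-image 90° counter-clockwise rotation.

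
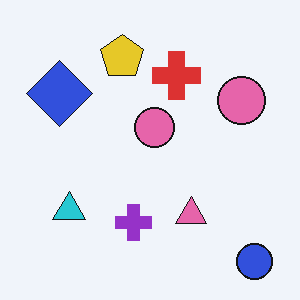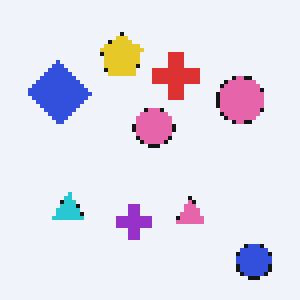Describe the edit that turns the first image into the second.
The image was mildly pixelated.

Shapes are reduced to large square blocks; fine edges and outlines are lost — a downscale-then-upscale (mosaic) effect.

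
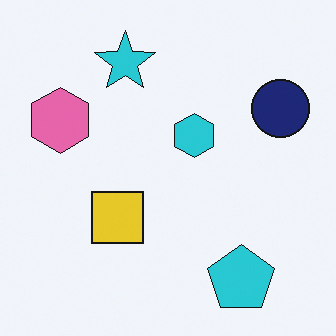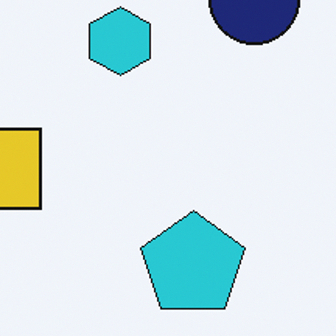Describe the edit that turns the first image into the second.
Cropped to a modestly smaller region and rescaled.

The visible shapes are larger and the field of view is narrower; shapes near the original edges may be partly or wholly outside the frame — a crop-and-rescale.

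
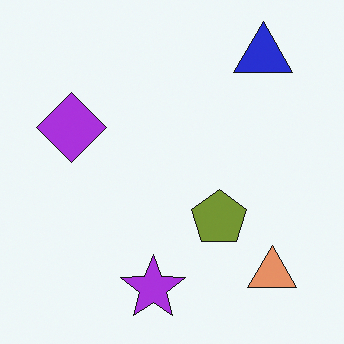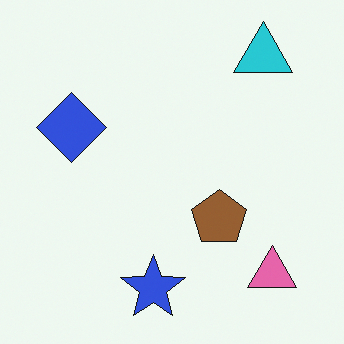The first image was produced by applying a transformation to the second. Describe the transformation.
The first image is the second hue-shifted slightly.

Every shape's color has rotated by the same amount around the hue wheel — a uniform hue shift.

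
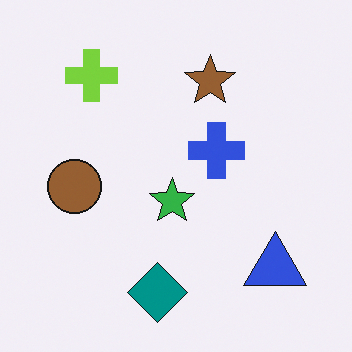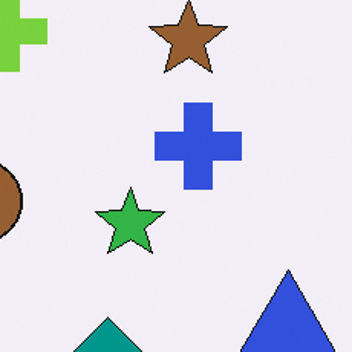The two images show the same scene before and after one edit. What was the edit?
Cropped to a modestly smaller region and rescaled.

The visible shapes are larger and the field of view is narrower; shapes near the original edges may be partly or wholly outside the frame — a crop-and-rescale.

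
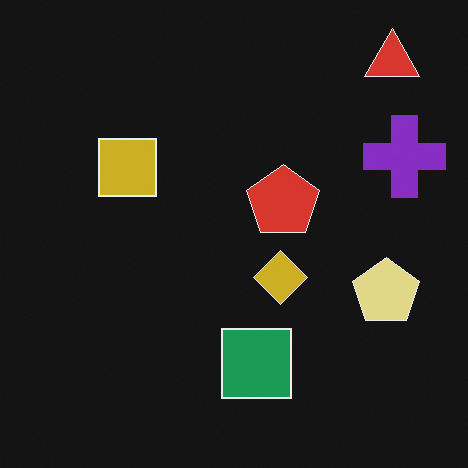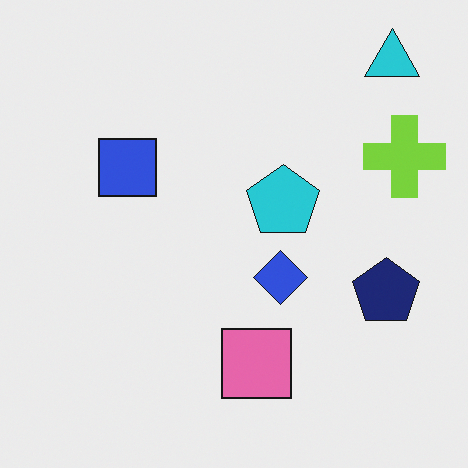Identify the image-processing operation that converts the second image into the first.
The image was color-inverted (negative).

The light background has become dark and every shape's color is its complement — a photographic negative.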